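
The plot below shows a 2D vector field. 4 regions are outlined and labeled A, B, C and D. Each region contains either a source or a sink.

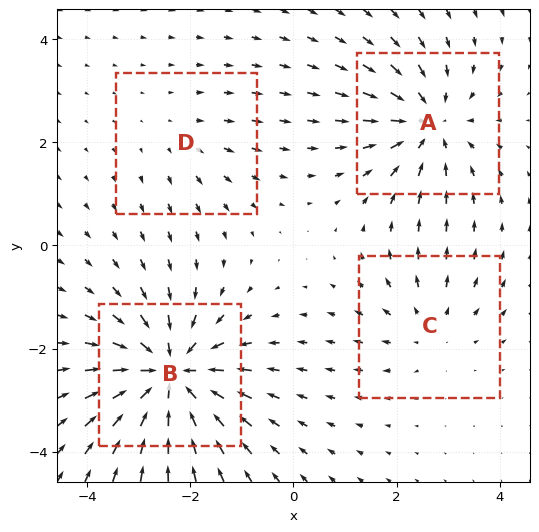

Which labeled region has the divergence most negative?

B

Divergence at each region's feature centre — A: about -5, B: about -7, C: about +3, D: about +2. Region B is most negative.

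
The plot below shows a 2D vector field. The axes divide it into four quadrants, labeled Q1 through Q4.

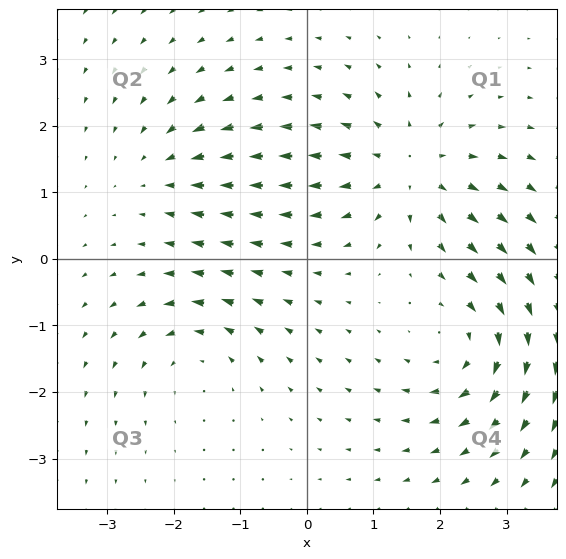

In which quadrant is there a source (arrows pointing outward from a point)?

The source sits at approximately (1.5, 1.3), which lies in quadrant Q1. The divergence there is about +5, positive as expected for a source.

Q1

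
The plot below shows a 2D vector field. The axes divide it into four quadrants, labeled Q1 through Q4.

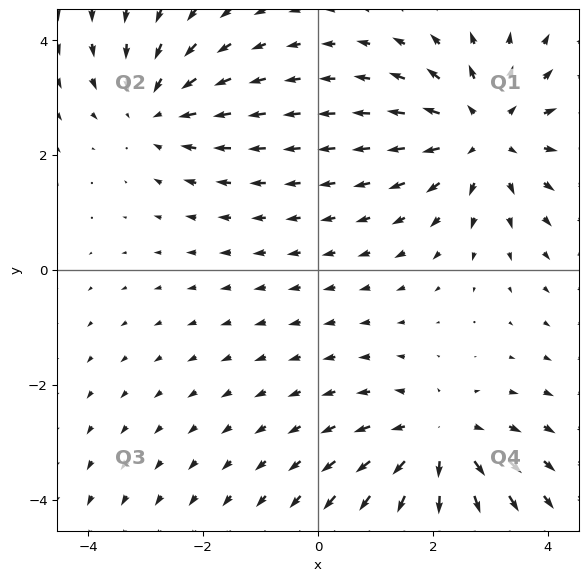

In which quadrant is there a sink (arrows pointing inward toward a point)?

The sink sits at approximately (-2.8, 2.8), which lies in quadrant Q2. The divergence there is about -3, negative as expected for a sink.

Q2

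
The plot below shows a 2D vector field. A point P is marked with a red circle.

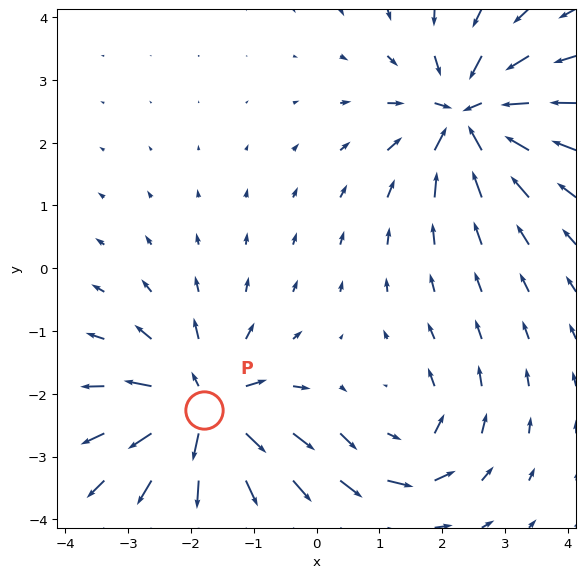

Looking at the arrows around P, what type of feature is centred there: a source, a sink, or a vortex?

source

At P (-1.8, -2.3) the arrows spread outward. Divergence about +7, curl ≈0 — positive divergence with near-zero curl is a source.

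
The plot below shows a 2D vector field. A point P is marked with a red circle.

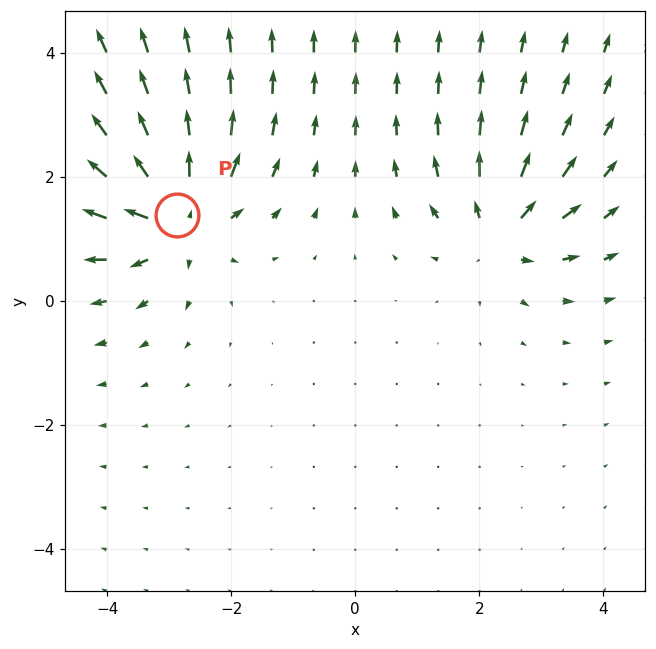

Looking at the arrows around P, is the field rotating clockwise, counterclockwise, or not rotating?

not rotating

Near P at (-2.9, 1.4) the arrows show no circulation. The curl there is ≈0.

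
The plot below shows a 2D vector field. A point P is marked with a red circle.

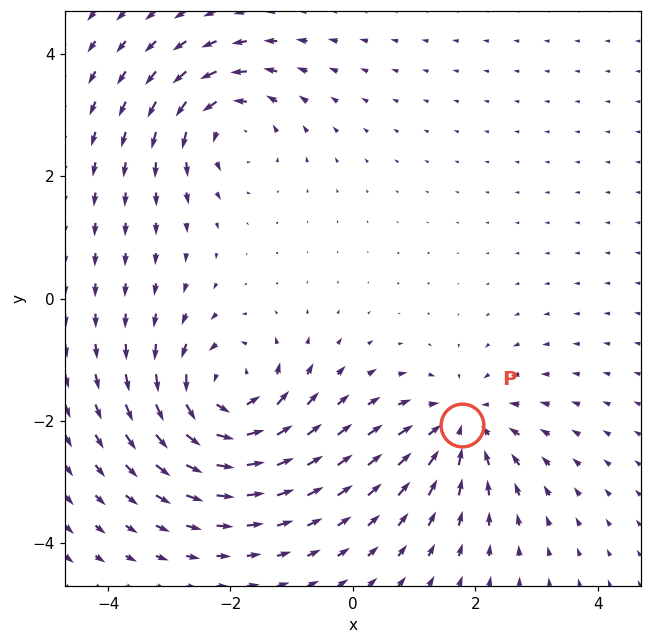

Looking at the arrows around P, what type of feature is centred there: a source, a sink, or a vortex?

At P (1.8, -2.1) the arrows converge inward. Divergence about -5, curl ≈0 — negative divergence with near-zero curl is a sink.

sink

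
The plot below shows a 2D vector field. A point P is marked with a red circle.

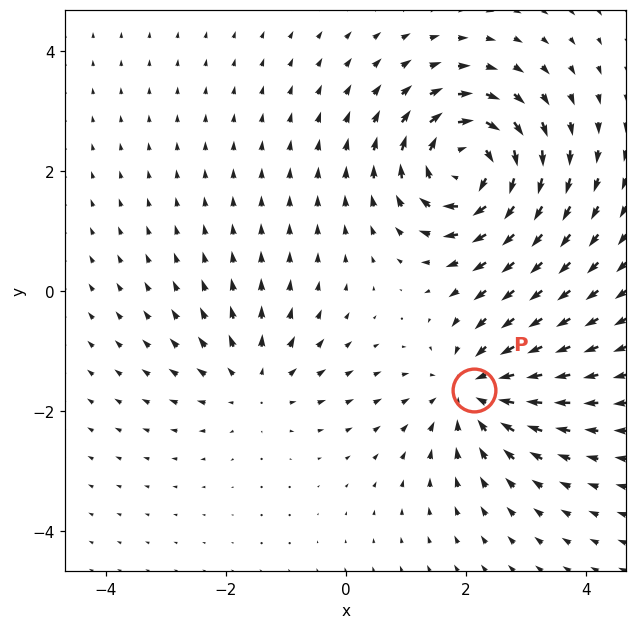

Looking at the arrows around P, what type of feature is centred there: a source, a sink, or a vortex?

sink

At P (2.1, -1.7) the arrows converge inward. Divergence about -4, curl ≈0 — negative divergence with near-zero curl is a sink.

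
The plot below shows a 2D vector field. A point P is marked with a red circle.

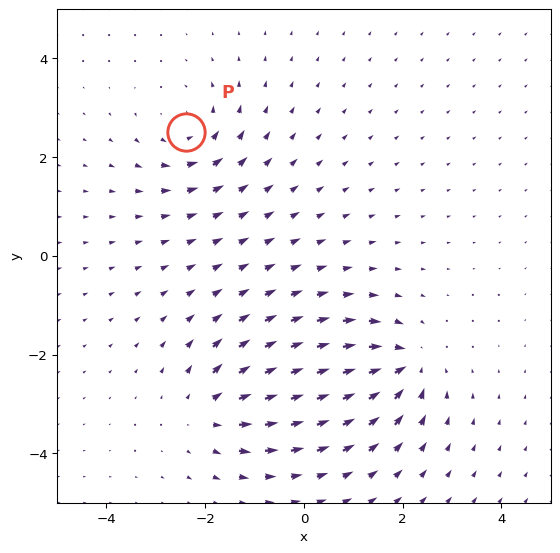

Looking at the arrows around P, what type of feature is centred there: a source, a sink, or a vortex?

vortex

At P (-2.4, 2.5) the arrows circulate counterclockwise. Divergence ≈0, curl about +5 — near-zero divergence with nonzero curl is a vortex.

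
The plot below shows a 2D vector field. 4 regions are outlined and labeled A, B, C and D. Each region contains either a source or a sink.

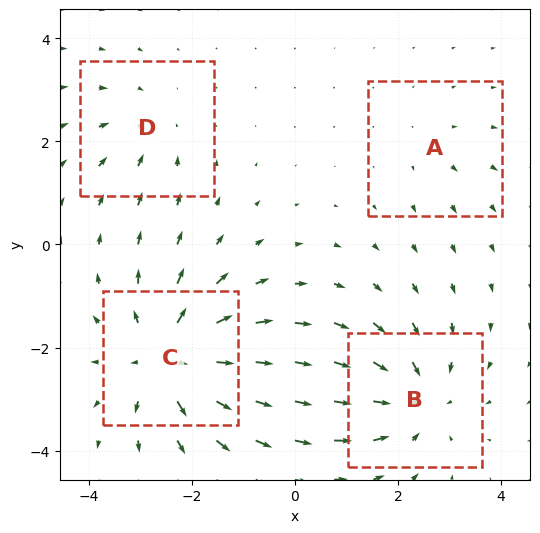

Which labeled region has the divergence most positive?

Divergence at each region's feature centre — A: about +2, B: about -5, C: about +6, D: about -3. Region C is most positive.

C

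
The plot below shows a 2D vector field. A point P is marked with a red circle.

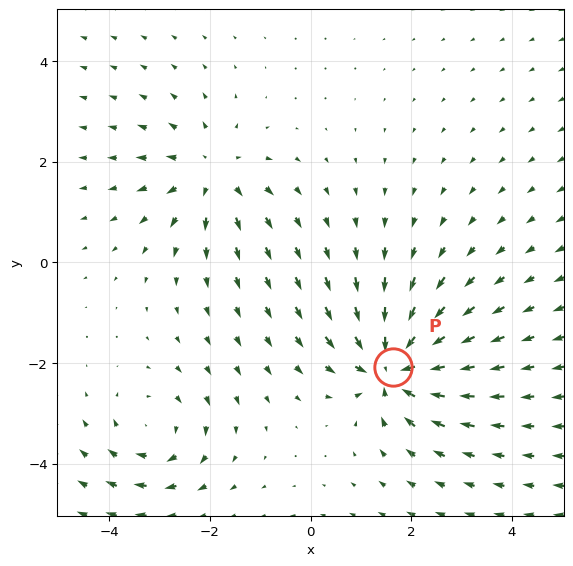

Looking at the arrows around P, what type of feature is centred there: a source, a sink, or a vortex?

sink

At P (1.6, -2.1) the arrows converge inward. Divergence about -7, curl ≈0 — negative divergence with near-zero curl is a sink.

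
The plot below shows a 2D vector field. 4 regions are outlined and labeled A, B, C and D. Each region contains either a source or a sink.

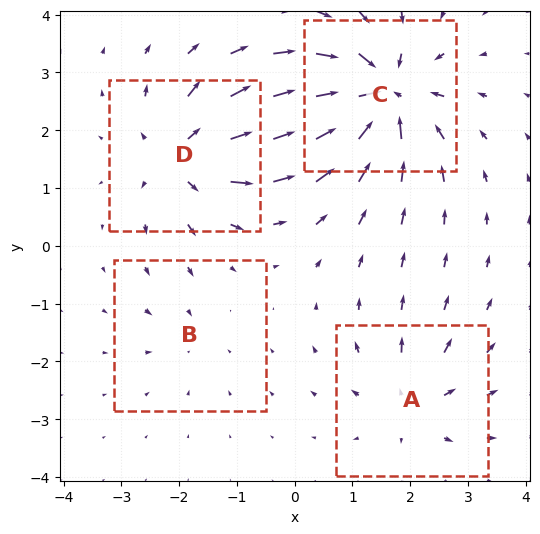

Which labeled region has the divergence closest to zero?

Divergence at each region's feature centre — A: about +4, B: about -2, C: about -9, D: about +6. Region B is closest to zero.

B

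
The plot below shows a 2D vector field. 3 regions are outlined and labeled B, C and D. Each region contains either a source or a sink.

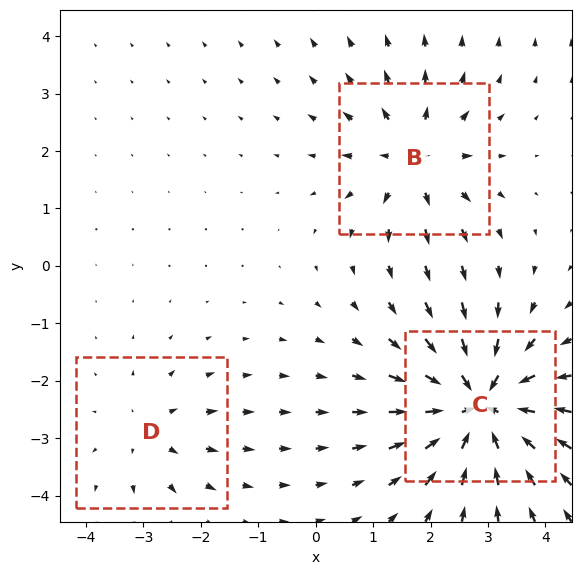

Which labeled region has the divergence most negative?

Divergence at each region's feature centre — B: about +4, C: about -6, D: about +2. Region C is most negative.

C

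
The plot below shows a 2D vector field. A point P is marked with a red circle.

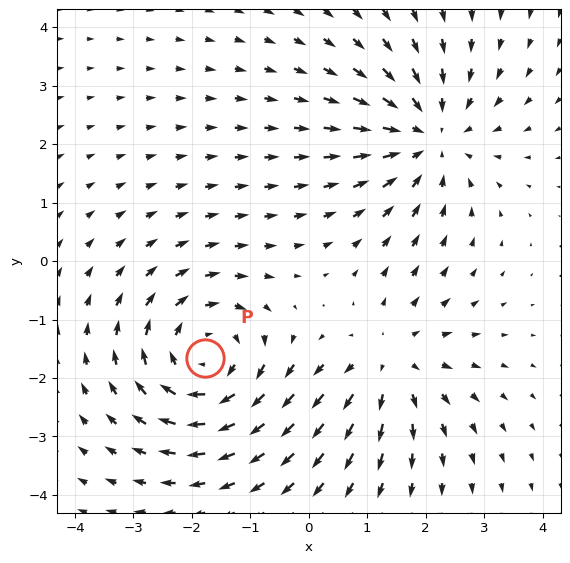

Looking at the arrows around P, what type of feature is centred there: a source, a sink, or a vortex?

vortex

At P (-1.8, -1.7) the arrows circulate clockwise. Divergence ≈0, curl about -4 — near-zero divergence with nonzero curl is a vortex.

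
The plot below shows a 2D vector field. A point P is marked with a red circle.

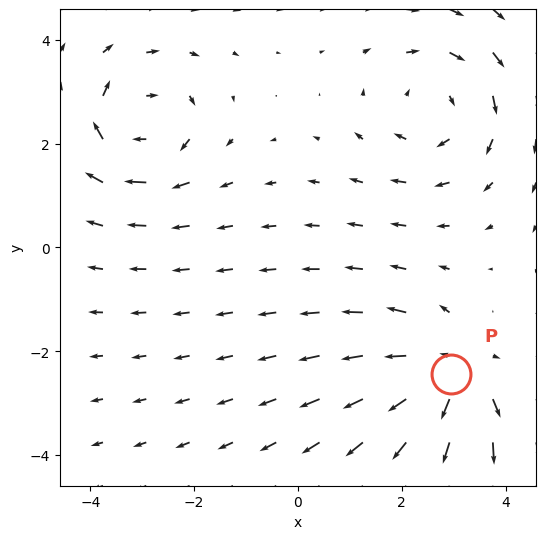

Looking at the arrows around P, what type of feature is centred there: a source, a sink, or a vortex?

source

At P (3.0, -2.4) the arrows spread outward. Divergence about +3, curl ≈0 — positive divergence with near-zero curl is a source.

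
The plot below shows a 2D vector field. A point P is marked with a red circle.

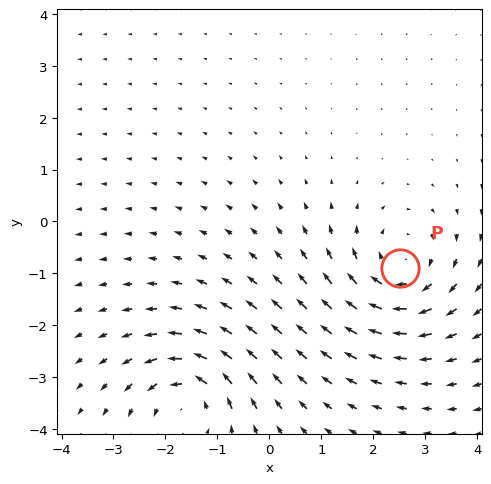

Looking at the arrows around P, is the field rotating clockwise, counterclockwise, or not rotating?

clockwise

Near P at (2.5, -0.9) the arrows circulate clockwise. The curl (z-component) there is about -4; negative curl means clockwise rotation.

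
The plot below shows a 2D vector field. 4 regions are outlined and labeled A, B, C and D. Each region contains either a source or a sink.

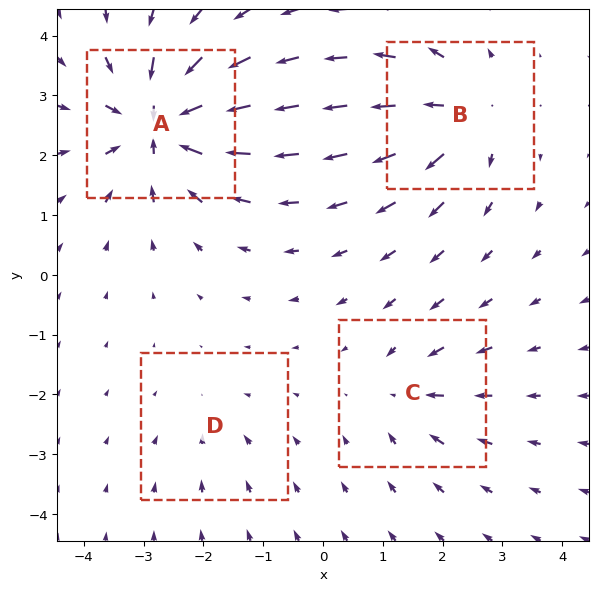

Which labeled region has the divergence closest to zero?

D

Divergence at each region's feature centre — A: about -9, B: about +6, C: about -4, D: about -2. Region D is closest to zero.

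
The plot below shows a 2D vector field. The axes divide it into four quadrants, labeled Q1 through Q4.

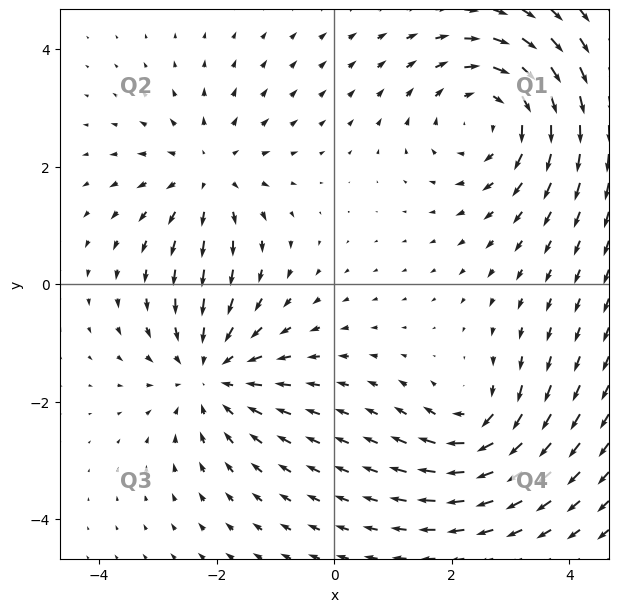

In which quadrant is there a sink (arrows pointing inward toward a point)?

The sink sits at approximately (-2.1, -1.5), which lies in quadrant Q3. The divergence there is about -4, negative as expected for a sink.

Q3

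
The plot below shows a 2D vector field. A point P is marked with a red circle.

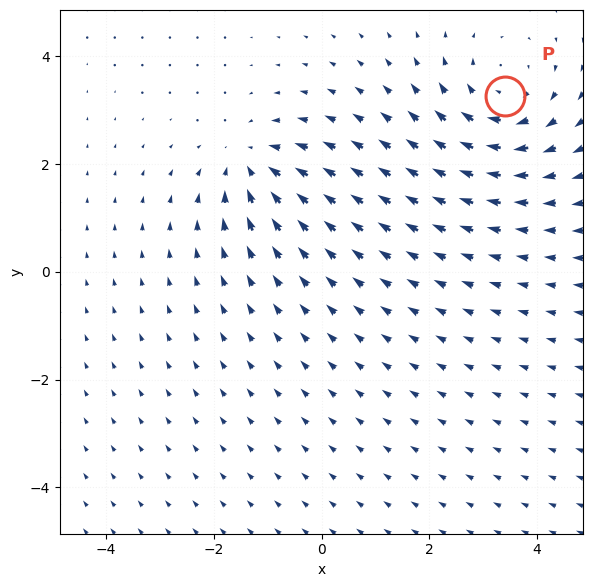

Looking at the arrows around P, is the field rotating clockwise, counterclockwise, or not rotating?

clockwise

Near P at (3.4, 3.3) the arrows circulate clockwise. The curl (z-component) there is about -4; negative curl means clockwise rotation.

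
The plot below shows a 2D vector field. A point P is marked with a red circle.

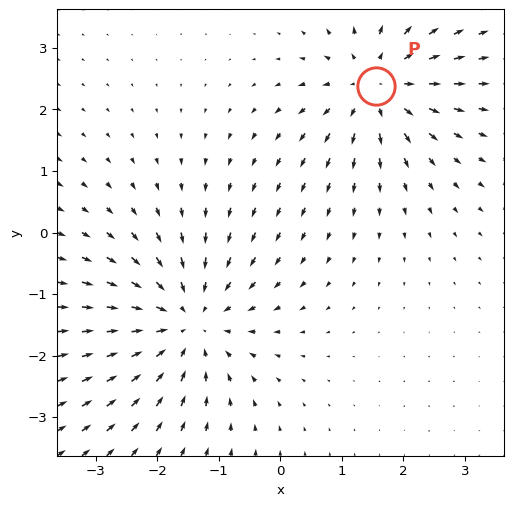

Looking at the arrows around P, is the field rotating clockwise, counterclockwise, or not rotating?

Near P at (1.6, 2.4) the arrows show no circulation. The curl there is ≈0.

not rotating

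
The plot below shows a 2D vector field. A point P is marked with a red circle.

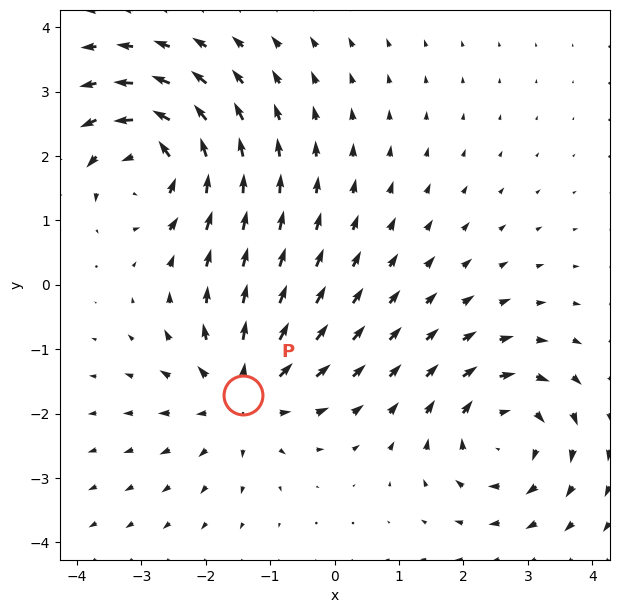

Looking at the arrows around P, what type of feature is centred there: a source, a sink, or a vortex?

At P (-1.4, -1.7) the arrows spread outward. Divergence about +4, curl ≈0 — positive divergence with near-zero curl is a source.

source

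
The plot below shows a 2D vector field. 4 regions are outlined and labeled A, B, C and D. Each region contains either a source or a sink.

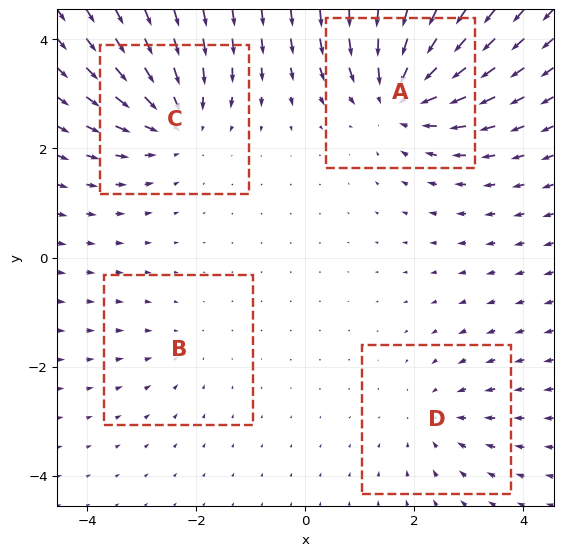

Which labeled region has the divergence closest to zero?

B

Divergence at each region's feature centre — A: about -6, B: about -2, C: about -5, D: about -3. Region B is closest to zero.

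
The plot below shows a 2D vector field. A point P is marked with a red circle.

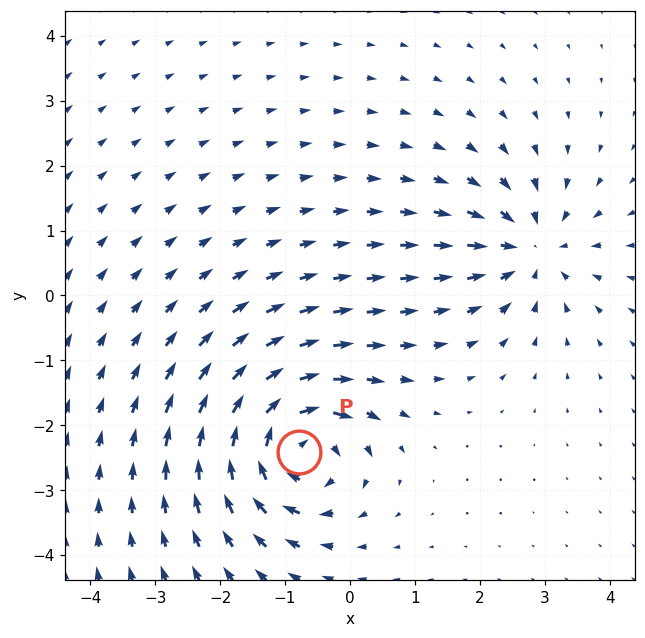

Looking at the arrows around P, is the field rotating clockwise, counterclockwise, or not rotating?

Near P at (-0.8, -2.4) the arrows circulate clockwise. The curl (z-component) there is about -6; negative curl means clockwise rotation.

clockwise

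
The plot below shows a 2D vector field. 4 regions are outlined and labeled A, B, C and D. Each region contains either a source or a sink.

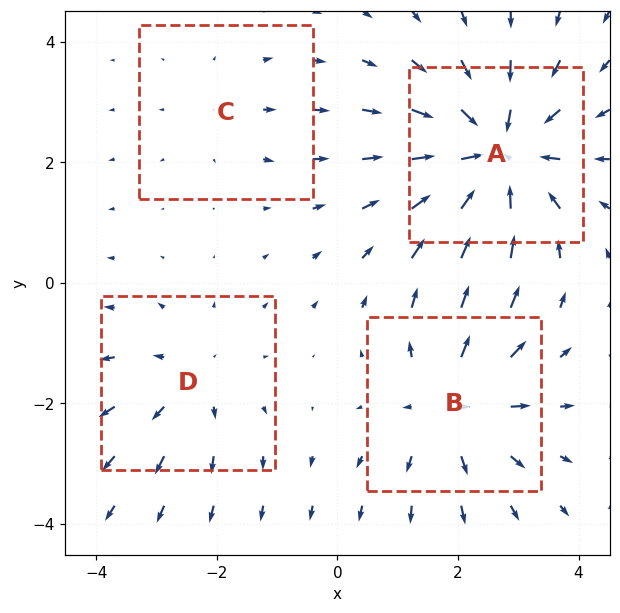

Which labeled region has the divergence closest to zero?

Divergence at each region's feature centre — A: about -7, B: about +5, C: about +2, D: about +3. Region C is closest to zero.

C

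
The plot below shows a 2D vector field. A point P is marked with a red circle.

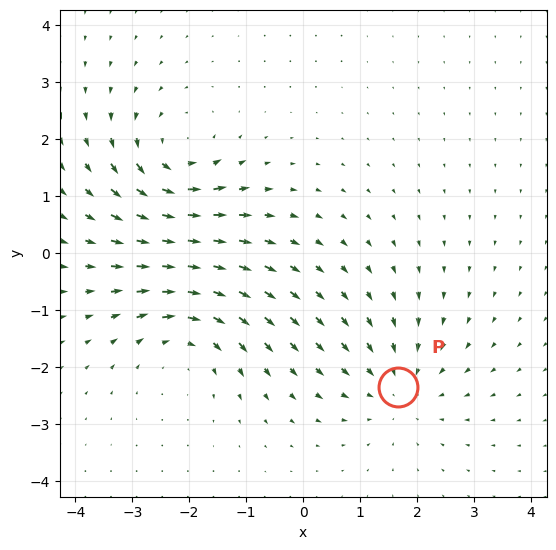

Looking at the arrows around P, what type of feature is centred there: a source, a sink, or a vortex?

At P (1.7, -2.4) the arrows converge inward. Divergence about -4, curl ≈0 — negative divergence with near-zero curl is a sink.

sink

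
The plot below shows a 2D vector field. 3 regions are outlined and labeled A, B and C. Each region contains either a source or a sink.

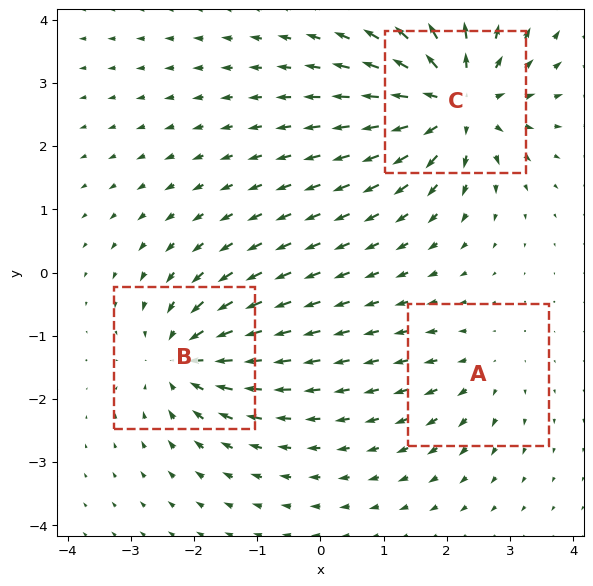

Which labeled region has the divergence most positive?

C

Divergence at each region's feature centre — A: about +2, B: about -4, C: about +6. Region C is most positive.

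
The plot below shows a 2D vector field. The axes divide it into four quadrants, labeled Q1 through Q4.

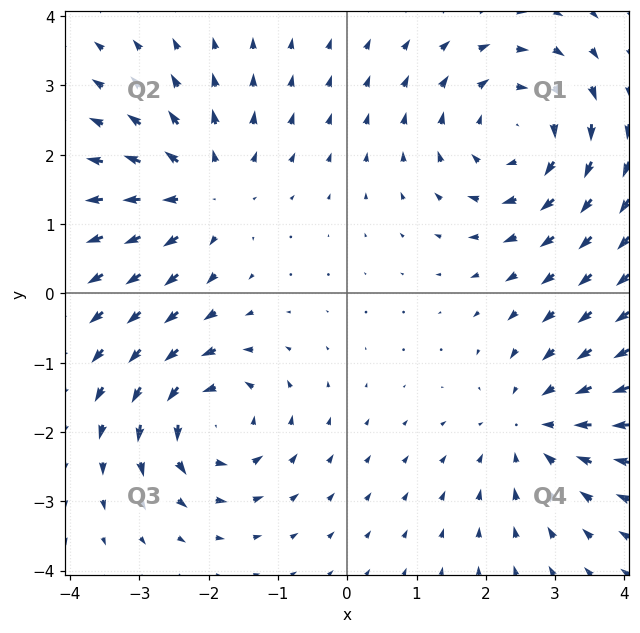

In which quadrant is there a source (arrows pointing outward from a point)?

The source sits at approximately (-2.1, 1.5), which lies in quadrant Q2. The divergence there is about +4, positive as expected for a source.

Q2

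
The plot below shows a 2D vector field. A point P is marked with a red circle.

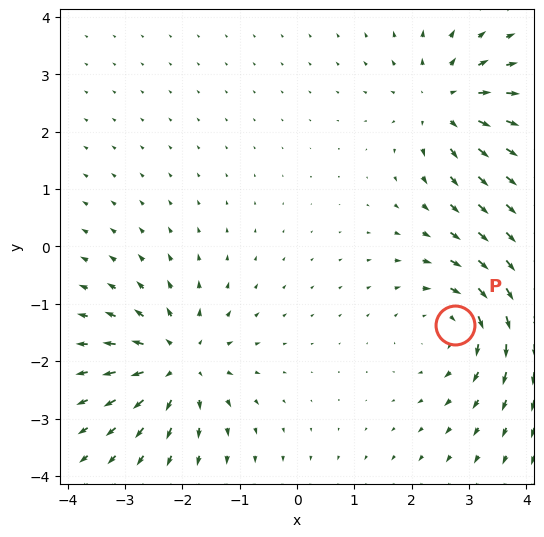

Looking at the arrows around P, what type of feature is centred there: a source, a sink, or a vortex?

vortex

At P (2.8, -1.4) the arrows circulate clockwise. Divergence ≈0, curl about -4 — near-zero divergence with nonzero curl is a vortex.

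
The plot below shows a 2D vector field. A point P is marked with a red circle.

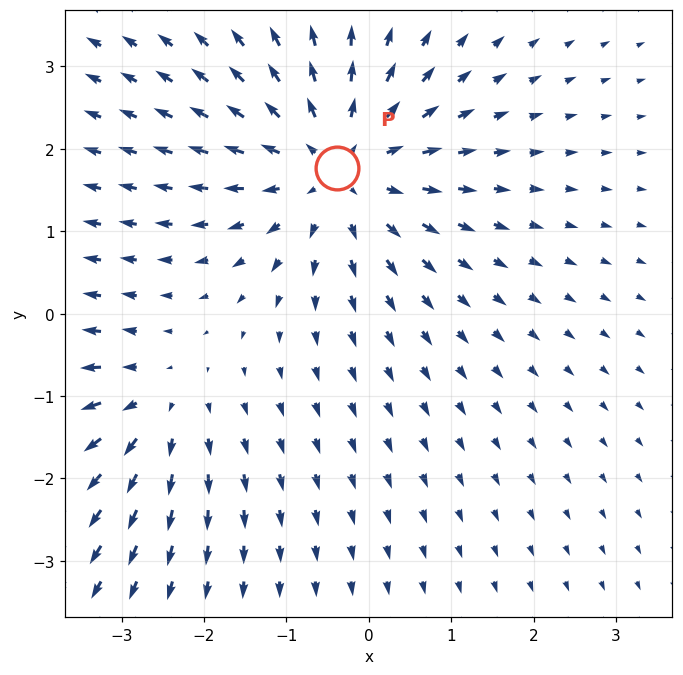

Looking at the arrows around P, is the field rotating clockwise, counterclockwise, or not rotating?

Near P at (-0.4, 1.8) the arrows show no circulation. The curl there is ≈0.

not rotating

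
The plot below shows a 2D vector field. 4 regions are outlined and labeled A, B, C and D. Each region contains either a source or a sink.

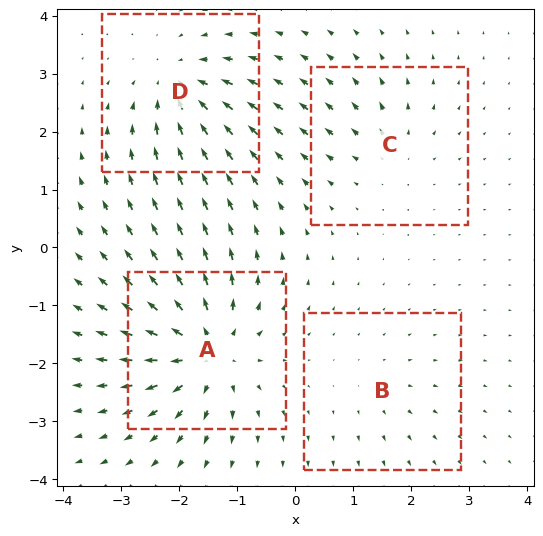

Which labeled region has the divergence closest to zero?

B

Divergence at each region's feature centre — A: about +8, B: about +2, C: about +3, D: about -6. Region B is closest to zero.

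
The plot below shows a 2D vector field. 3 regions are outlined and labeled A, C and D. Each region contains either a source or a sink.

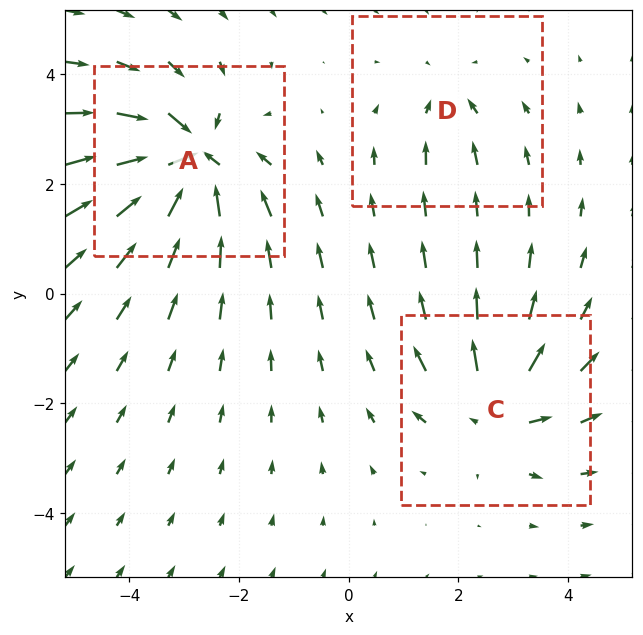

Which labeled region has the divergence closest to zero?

D

Divergence at each region's feature centre — A: about -6, C: about +4, D: about -2. Region D is closest to zero.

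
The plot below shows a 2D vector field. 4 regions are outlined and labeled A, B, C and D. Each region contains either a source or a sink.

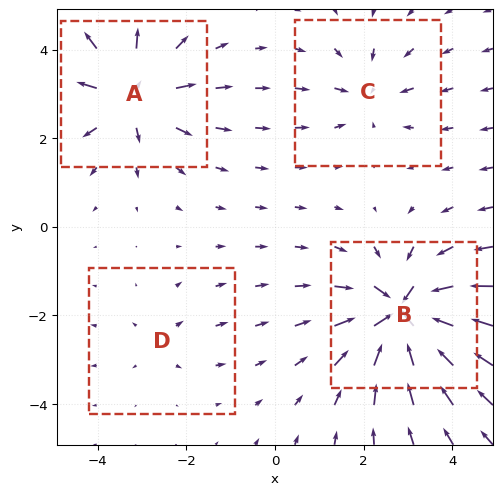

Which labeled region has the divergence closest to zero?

Divergence at each region's feature centre — A: about +6, B: about -8, C: about -4, D: about +2. Region D is closest to zero.

D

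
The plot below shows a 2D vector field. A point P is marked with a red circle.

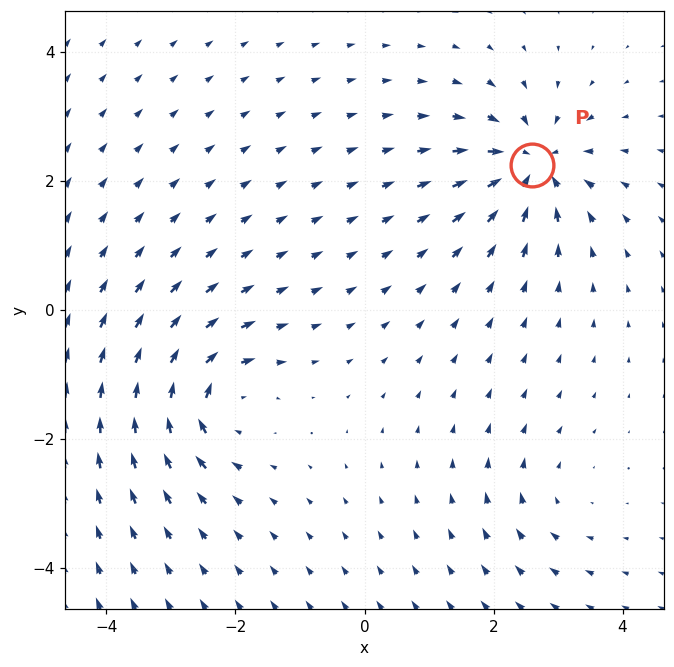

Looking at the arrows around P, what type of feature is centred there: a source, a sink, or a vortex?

sink

At P (2.6, 2.2) the arrows converge inward. Divergence about -7, curl ≈0 — negative divergence with near-zero curl is a sink.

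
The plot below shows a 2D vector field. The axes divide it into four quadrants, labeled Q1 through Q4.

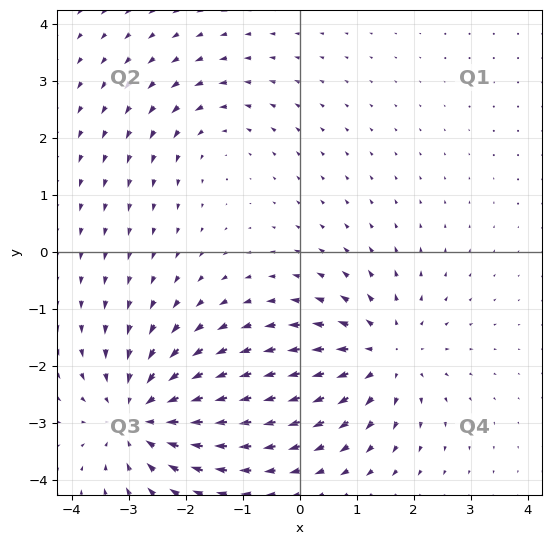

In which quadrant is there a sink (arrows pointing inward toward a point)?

Q3

The sink sits at approximately (-2.8, -2.9), which lies in quadrant Q3. The divergence there is about -4, negative as expected for a sink.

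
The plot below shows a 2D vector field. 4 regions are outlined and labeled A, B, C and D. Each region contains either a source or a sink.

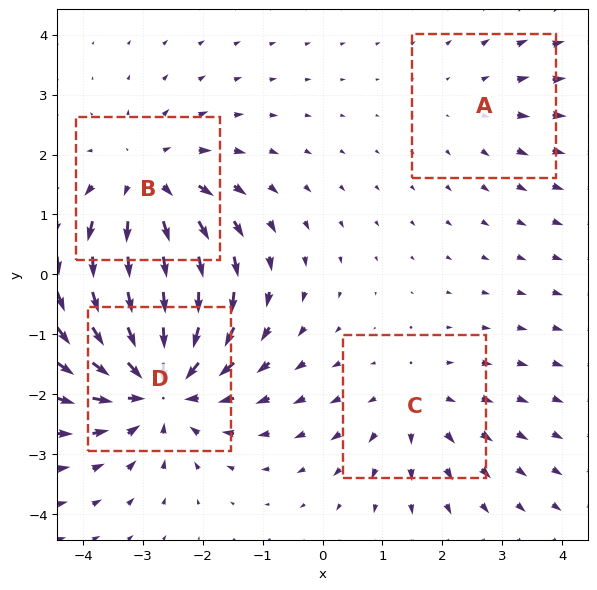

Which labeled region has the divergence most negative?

Divergence at each region's feature centre — A: about +2, B: about +5, C: about +3, D: about -7. Region D is most negative.

D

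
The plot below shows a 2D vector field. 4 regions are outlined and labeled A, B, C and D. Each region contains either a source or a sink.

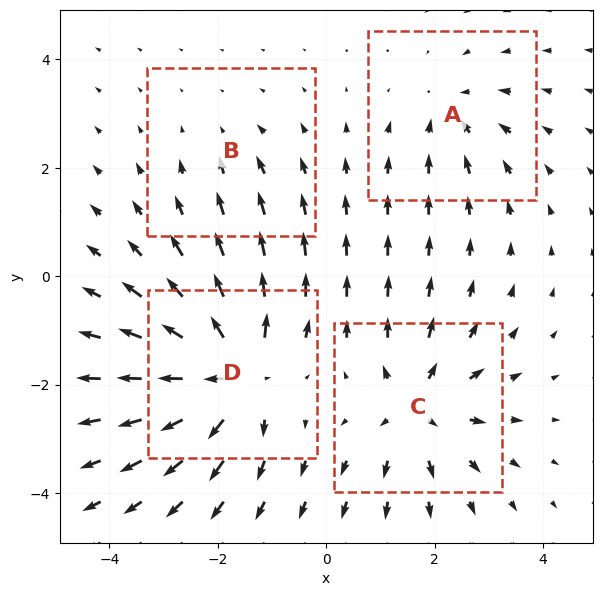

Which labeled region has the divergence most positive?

Divergence at each region's feature centre — A: about -4, B: about -2, C: about +5, D: about +8. Region D is most positive.

D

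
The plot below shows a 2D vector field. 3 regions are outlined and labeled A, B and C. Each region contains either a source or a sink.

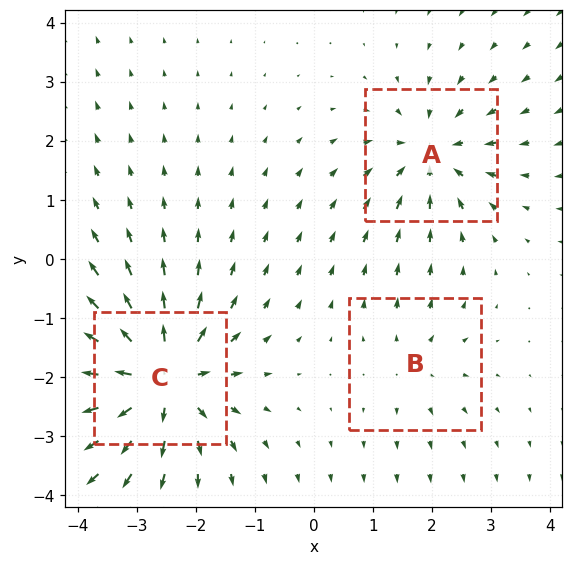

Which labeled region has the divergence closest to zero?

B

Divergence at each region's feature centre — A: about -4, B: about +2, C: about +6. Region B is closest to zero.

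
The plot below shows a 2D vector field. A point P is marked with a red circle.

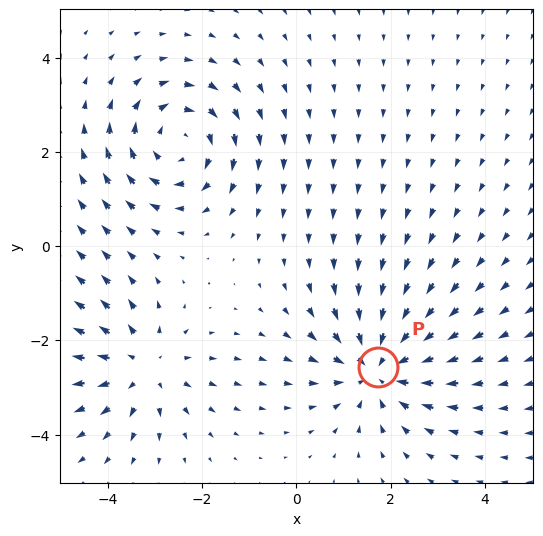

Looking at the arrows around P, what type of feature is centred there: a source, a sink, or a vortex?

At P (1.7, -2.6) the arrows converge inward. Divergence about -4, curl ≈0 — negative divergence with near-zero curl is a sink.

sink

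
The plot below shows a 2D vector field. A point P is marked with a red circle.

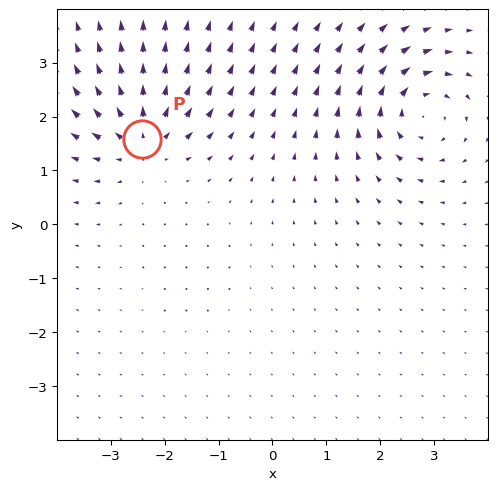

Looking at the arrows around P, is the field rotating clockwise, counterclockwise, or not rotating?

not rotating

Near P at (-2.4, 1.6) the arrows show no circulation. The curl there is ≈0.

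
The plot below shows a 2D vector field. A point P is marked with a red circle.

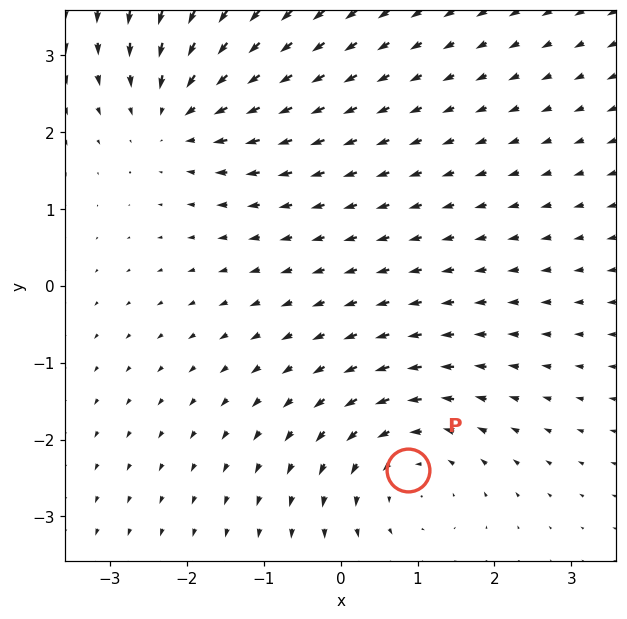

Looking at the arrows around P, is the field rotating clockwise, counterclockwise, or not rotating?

Near P at (0.9, -2.4) the arrows circulate counterclockwise. The curl (z-component) there is about +3; positive curl means counterclockwise rotation.

counterclockwise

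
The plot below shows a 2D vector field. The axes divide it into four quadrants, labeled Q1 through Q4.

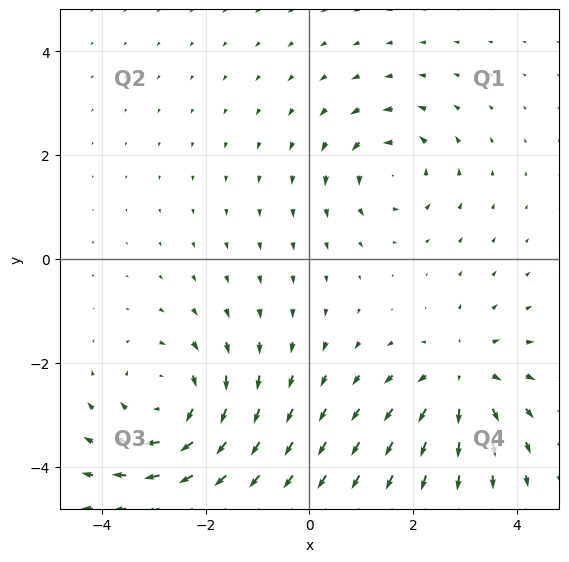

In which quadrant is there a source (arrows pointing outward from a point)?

The source sits at approximately (2.9, -2.3), which lies in quadrant Q4. The divergence there is about +3, positive as expected for a source.

Q4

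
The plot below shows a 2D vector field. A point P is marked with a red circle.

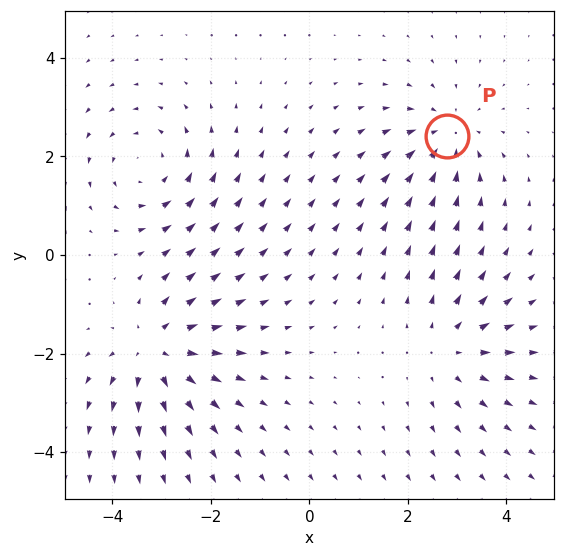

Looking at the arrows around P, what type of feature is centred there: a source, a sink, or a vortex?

At P (2.8, 2.4) the arrows converge inward. Divergence about -4, curl ≈0 — negative divergence with near-zero curl is a sink.

sink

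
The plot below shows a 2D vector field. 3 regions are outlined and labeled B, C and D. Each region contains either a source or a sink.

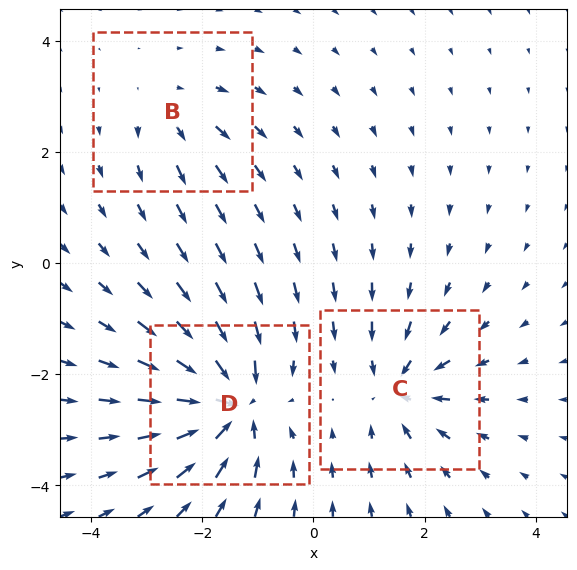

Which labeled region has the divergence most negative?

Divergence at each region's feature centre — B: about +2, C: about -4, D: about -6. Region D is most negative.

D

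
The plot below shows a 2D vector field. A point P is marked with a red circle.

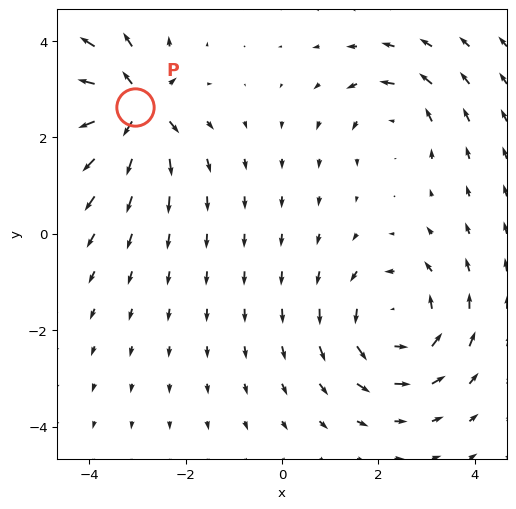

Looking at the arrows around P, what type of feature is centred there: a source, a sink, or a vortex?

source

At P (-3.0, 2.6) the arrows spread outward. Divergence about +7, curl ≈0 — positive divergence with near-zero curl is a source.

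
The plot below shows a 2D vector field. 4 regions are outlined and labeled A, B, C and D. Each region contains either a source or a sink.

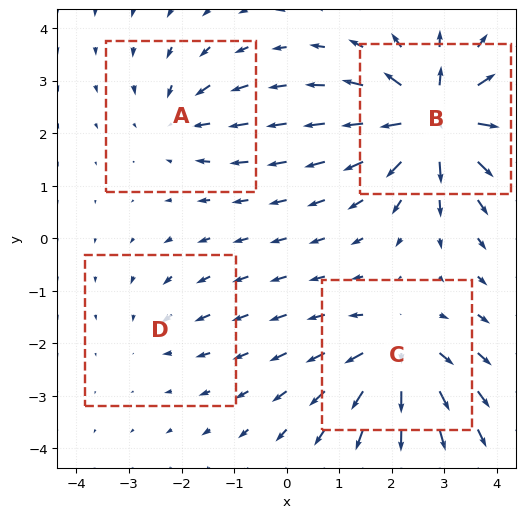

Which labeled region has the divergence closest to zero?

Divergence at each region's feature centre — A: about -4, B: about +9, C: about +6, D: about -2. Region D is closest to zero.

D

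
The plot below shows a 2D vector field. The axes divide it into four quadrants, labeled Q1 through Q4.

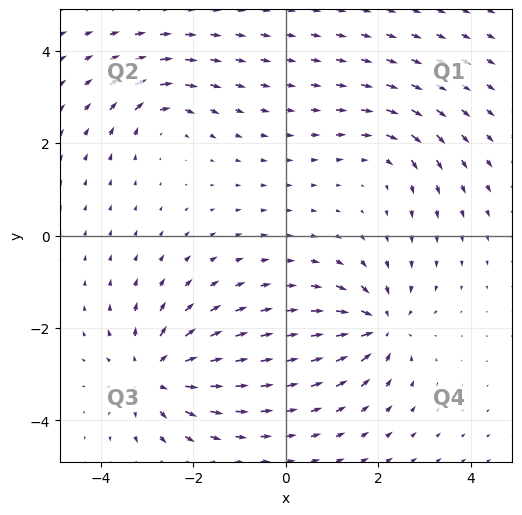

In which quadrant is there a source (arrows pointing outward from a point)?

Q3

The source sits at approximately (-2.8, -3.0), which lies in quadrant Q3. The divergence there is about +4, positive as expected for a source.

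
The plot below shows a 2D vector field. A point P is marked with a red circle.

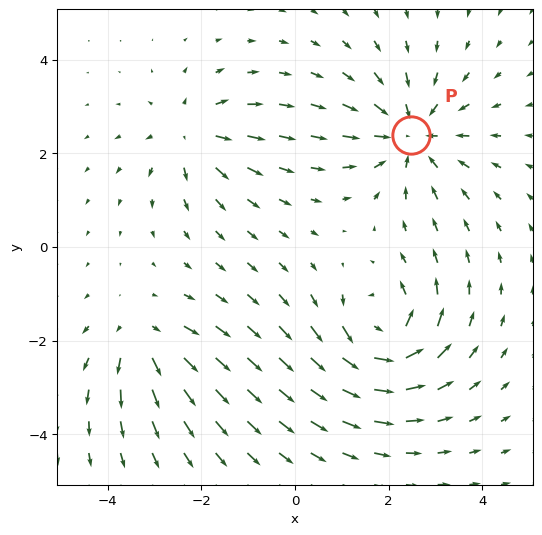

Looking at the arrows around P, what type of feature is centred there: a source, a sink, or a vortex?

sink

At P (2.5, 2.4) the arrows converge inward. Divergence about -5, curl ≈0 — negative divergence with near-zero curl is a sink.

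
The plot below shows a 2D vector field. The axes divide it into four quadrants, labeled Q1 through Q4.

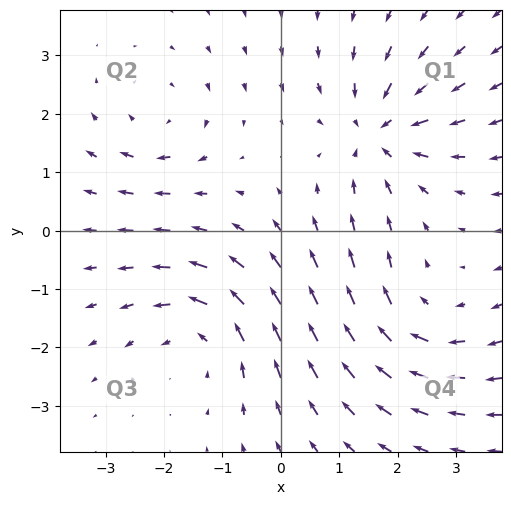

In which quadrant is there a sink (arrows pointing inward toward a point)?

Q1

The sink sits at approximately (1.7, 1.7), which lies in quadrant Q1. The divergence there is about -5, negative as expected for a sink.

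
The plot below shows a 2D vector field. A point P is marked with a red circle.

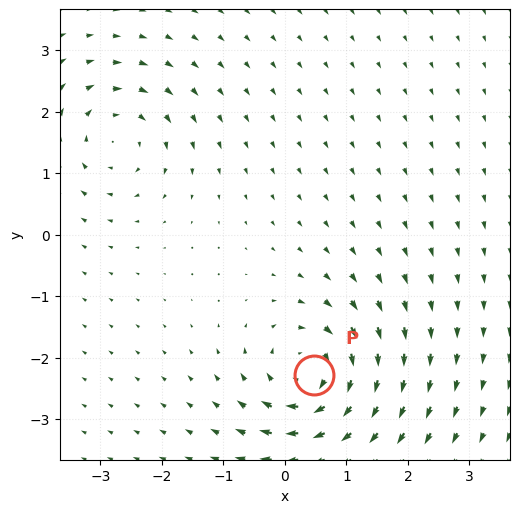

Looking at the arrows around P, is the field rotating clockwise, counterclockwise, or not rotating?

Near P at (0.5, -2.3) the arrows circulate clockwise. The curl (z-component) there is about -7; negative curl means clockwise rotation.

clockwise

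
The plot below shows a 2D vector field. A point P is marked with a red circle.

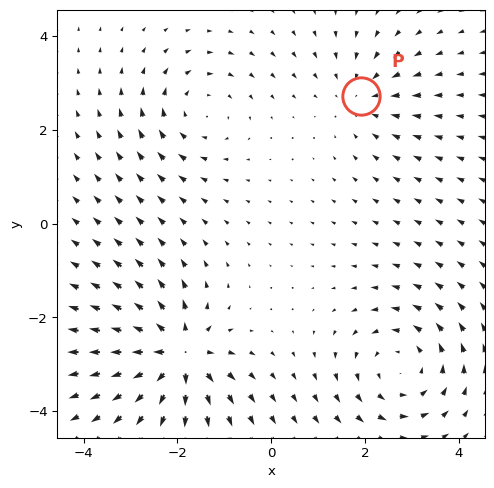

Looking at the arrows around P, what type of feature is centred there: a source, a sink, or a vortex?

sink

At P (1.9, 2.7) the arrows converge inward. Divergence about -3, curl ≈0 — negative divergence with near-zero curl is a sink.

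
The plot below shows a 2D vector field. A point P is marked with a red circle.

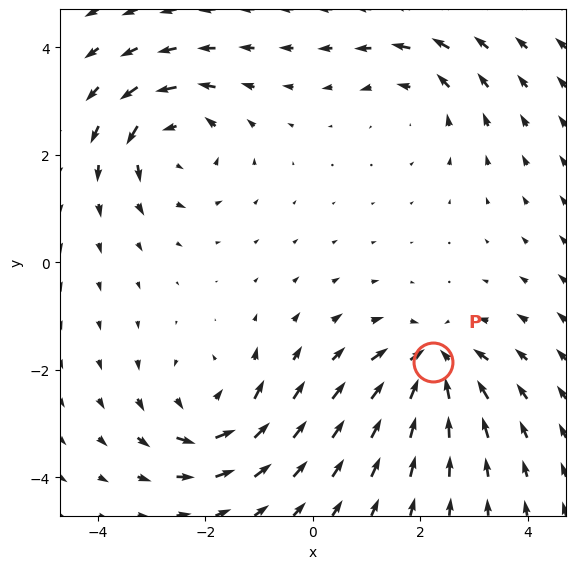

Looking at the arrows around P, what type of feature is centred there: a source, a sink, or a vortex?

At P (2.2, -1.9) the arrows converge inward. Divergence about -6, curl ≈0 — negative divergence with near-zero curl is a sink.

sink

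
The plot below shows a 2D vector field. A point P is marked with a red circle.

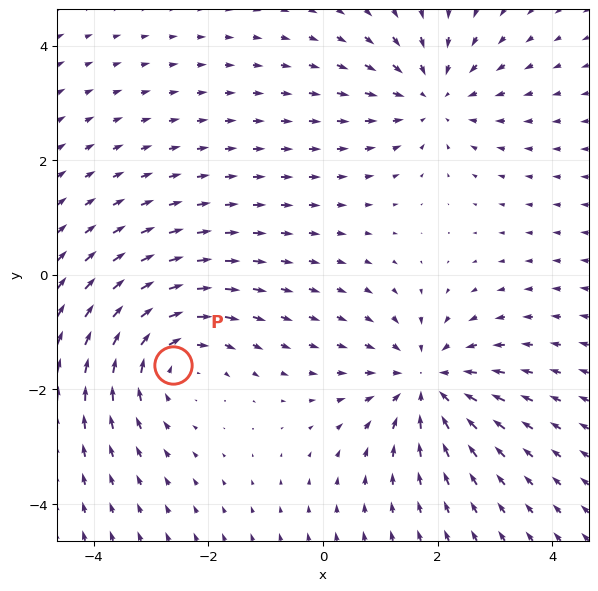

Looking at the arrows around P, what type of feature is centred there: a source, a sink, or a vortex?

At P (-2.6, -1.6) the arrows circulate clockwise. Divergence ≈0, curl about -4 — near-zero divergence with nonzero curl is a vortex.

vortex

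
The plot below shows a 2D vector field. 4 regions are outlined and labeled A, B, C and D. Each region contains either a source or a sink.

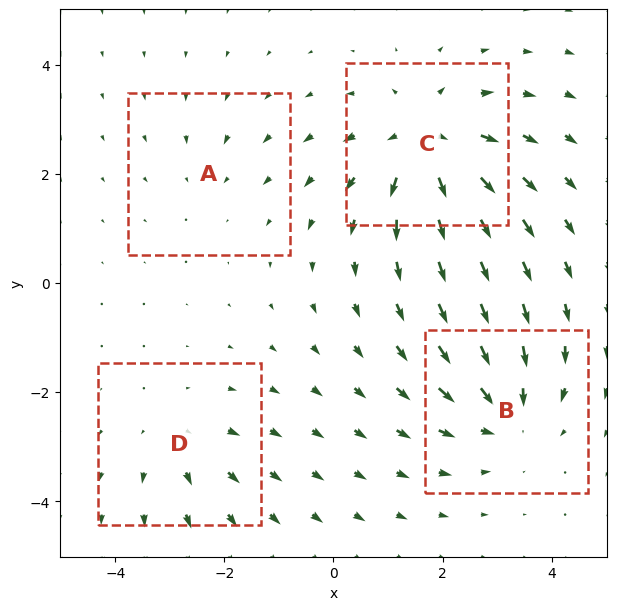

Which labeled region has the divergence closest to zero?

A

Divergence at each region's feature centre — A: about -2, B: about -5, C: about +6, D: about +3. Region A is closest to zero.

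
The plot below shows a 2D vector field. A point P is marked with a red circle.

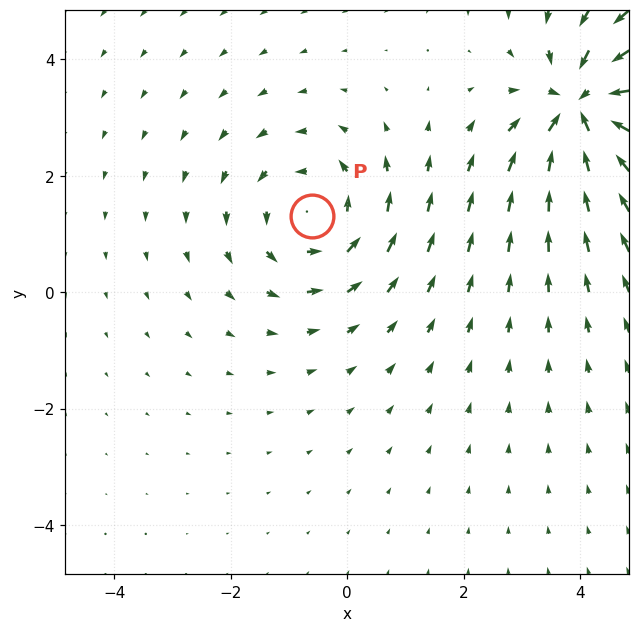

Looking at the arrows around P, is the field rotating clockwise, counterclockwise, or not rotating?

Near P at (-0.6, 1.3) the arrows circulate counterclockwise. The curl (z-component) there is about +3; positive curl means counterclockwise rotation.

counterclockwise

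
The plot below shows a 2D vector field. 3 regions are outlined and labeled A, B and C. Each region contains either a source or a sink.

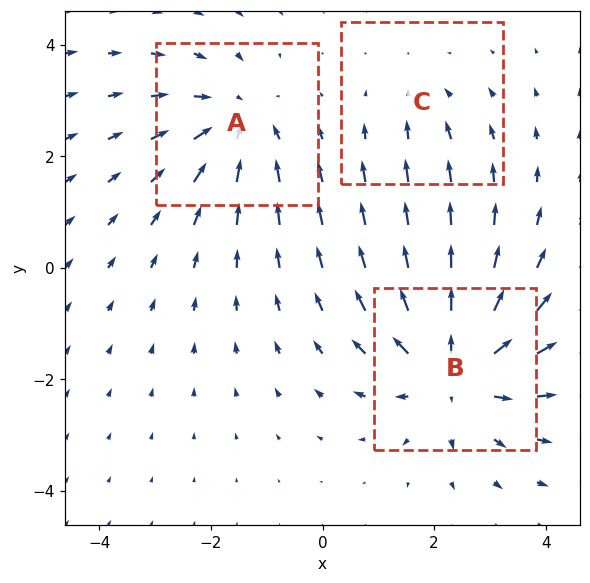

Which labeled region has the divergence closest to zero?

Divergence at each region's feature centre — A: about -3, B: about +4, C: about -2. Region C is closest to zero.

C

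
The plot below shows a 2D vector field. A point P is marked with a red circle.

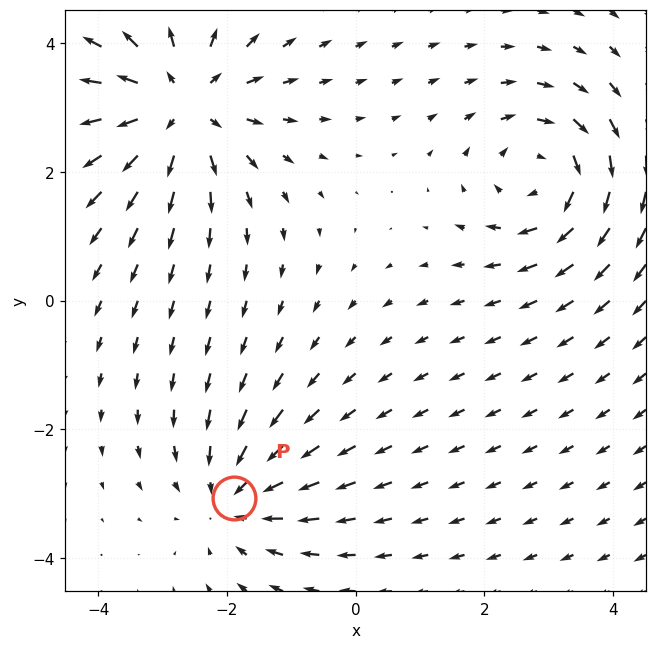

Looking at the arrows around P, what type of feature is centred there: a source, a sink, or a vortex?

sink

At P (-1.9, -3.1) the arrows converge inward. Divergence about -3, curl ≈0 — negative divergence with near-zero curl is a sink.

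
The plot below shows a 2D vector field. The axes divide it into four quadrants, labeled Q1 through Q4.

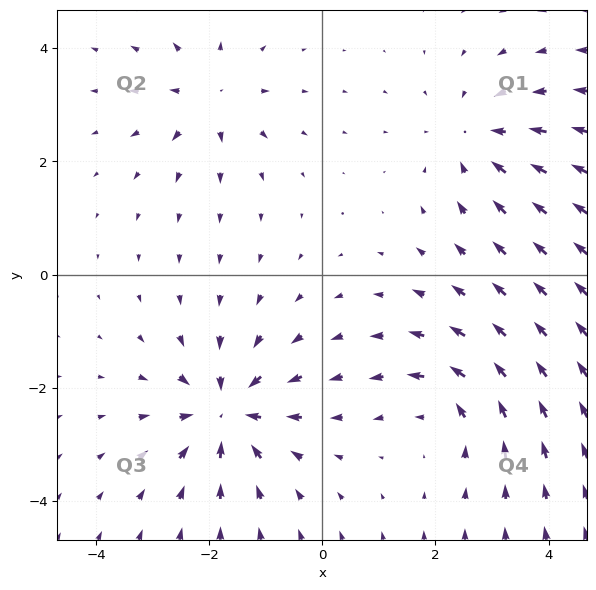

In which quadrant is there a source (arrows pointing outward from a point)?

The source sits at approximately (-2.0, 3.1), which lies in quadrant Q2. The divergence there is about +4, positive as expected for a source.

Q2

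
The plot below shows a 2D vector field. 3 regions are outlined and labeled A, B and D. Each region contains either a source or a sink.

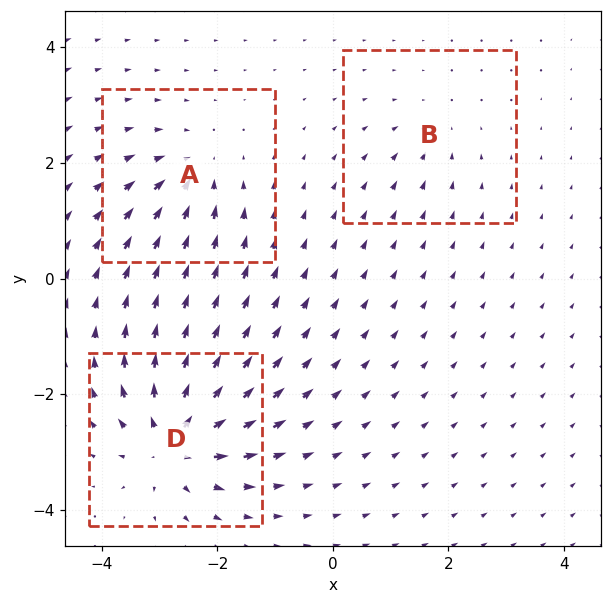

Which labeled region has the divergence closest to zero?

Divergence at each region's feature centre — A: about -4, B: about -2, D: about +7. Region B is closest to zero.

B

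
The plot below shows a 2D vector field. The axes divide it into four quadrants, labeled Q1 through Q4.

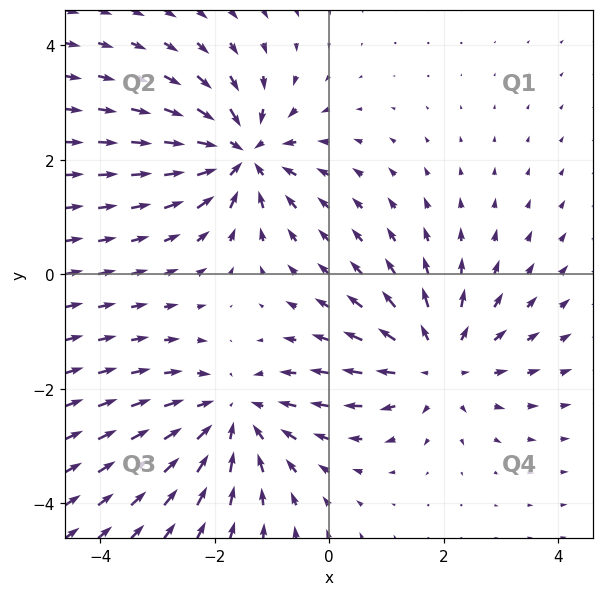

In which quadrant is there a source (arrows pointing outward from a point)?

The source sits at approximately (1.9, -1.6), which lies in quadrant Q4. The divergence there is about +3, positive as expected for a source.

Q4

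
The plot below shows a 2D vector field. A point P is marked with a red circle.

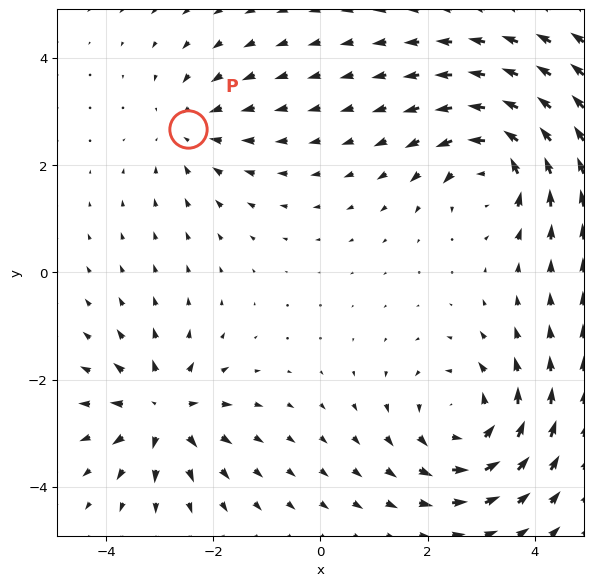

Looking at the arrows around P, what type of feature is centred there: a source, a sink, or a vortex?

At P (-2.5, 2.7) the arrows converge inward. Divergence about -3, curl ≈0 — negative divergence with near-zero curl is a sink.

sink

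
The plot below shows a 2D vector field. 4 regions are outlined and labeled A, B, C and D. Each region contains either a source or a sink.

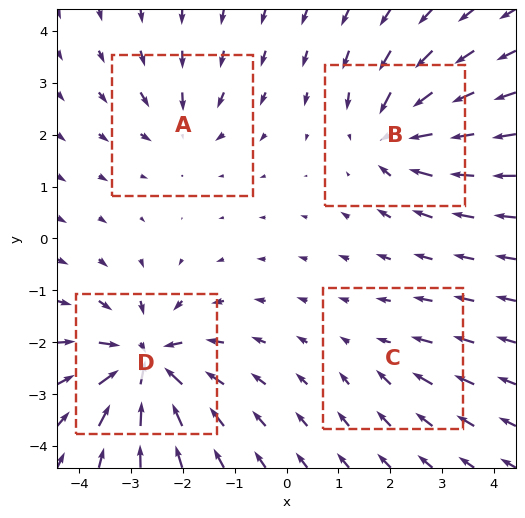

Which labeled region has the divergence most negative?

D

Divergence at each region's feature centre — A: about -4, B: about -6, C: about -2, D: about -9. Region D is most negative.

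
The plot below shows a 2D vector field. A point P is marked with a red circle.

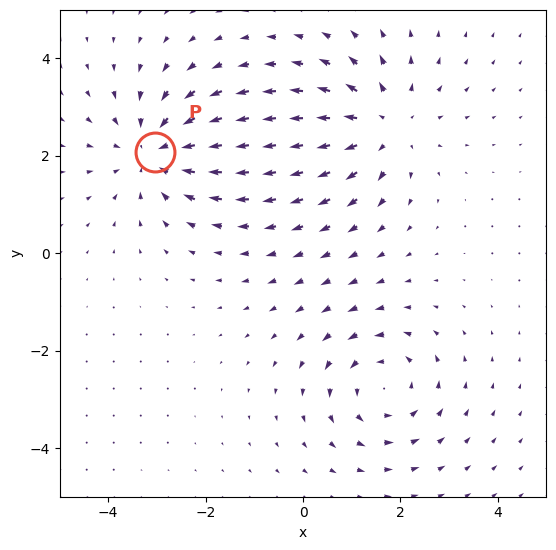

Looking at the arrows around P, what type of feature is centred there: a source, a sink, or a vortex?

At P (-3.0, 2.1) the arrows converge inward. Divergence about -4, curl ≈0 — negative divergence with near-zero curl is a sink.

sink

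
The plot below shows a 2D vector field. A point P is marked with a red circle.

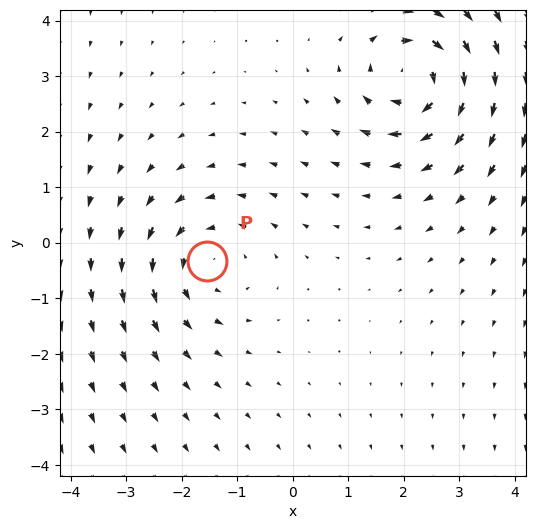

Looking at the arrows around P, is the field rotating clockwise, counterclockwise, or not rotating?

counterclockwise

Near P at (-1.5, -0.3) the arrows circulate counterclockwise. The curl (z-component) there is about +3; positive curl means counterclockwise rotation.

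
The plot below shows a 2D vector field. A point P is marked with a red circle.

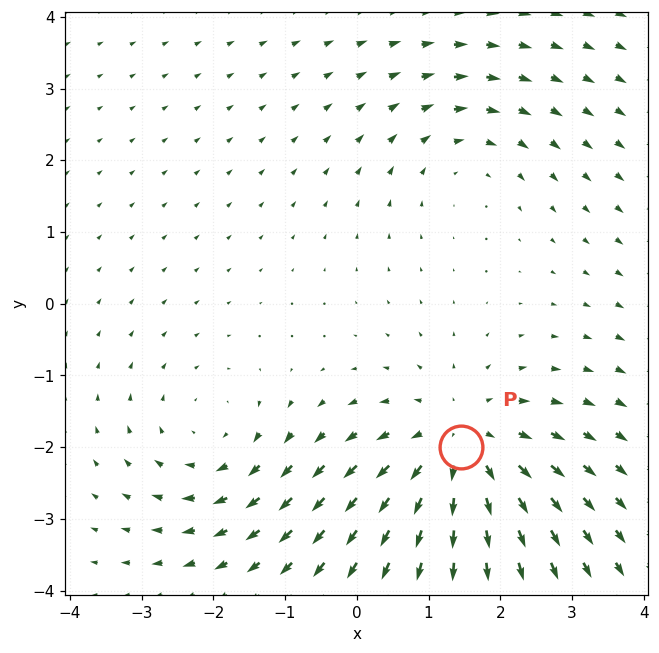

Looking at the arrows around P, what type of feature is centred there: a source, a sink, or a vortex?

At P (1.5, -2.0) the arrows spread outward. Divergence about +4, curl ≈0 — positive divergence with near-zero curl is a source.

source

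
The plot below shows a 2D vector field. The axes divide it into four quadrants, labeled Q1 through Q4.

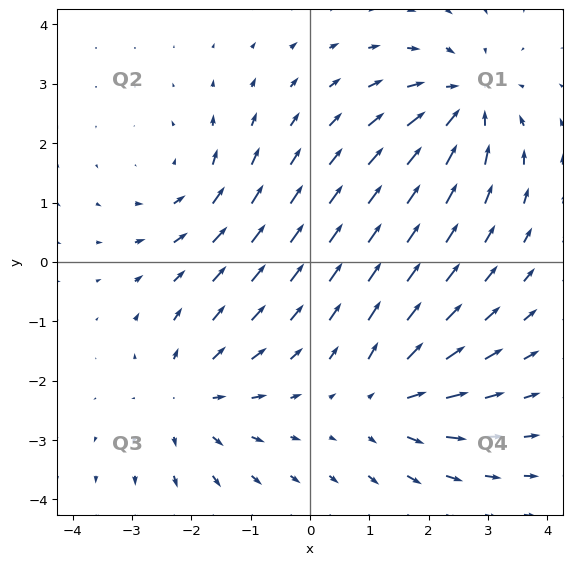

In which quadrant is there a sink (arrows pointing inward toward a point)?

Q1

The sink sits at approximately (2.6, 2.7), which lies in quadrant Q1. The divergence there is about -4, negative as expected for a sink.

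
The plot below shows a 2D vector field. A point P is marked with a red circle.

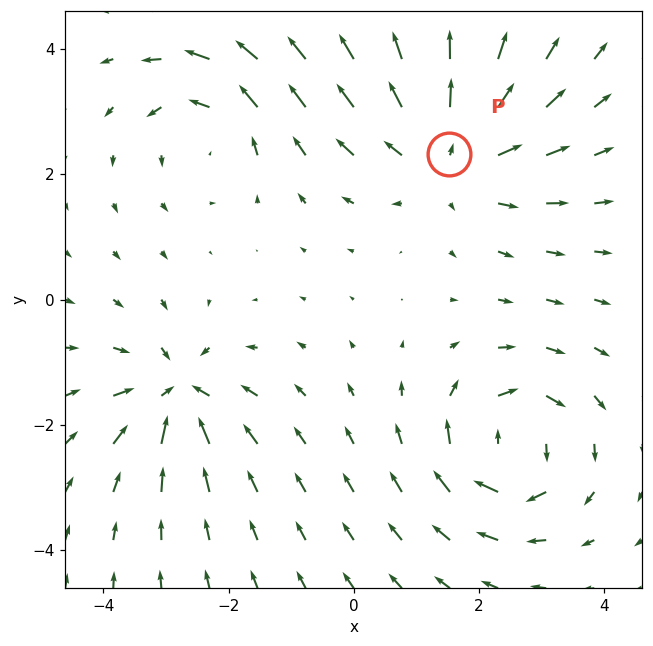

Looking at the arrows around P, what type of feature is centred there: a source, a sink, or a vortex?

At P (1.5, 2.3) the arrows spread outward. Divergence about +3, curl ≈0 — positive divergence with near-zero curl is a source.

source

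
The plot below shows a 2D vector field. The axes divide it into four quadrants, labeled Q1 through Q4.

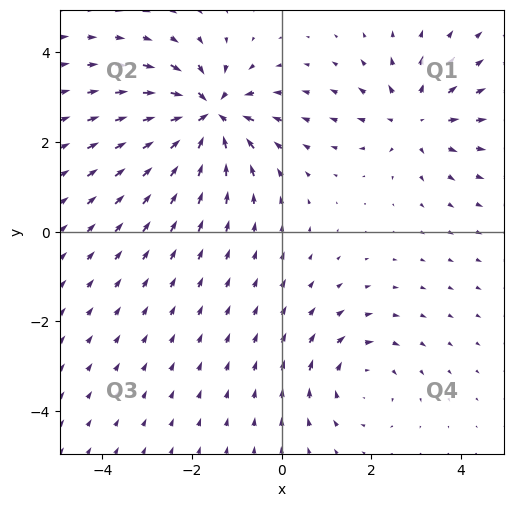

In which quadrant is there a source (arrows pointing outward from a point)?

The source sits at approximately (3.0, 2.5), which lies in quadrant Q1. The divergence there is about +4, positive as expected for a source.

Q1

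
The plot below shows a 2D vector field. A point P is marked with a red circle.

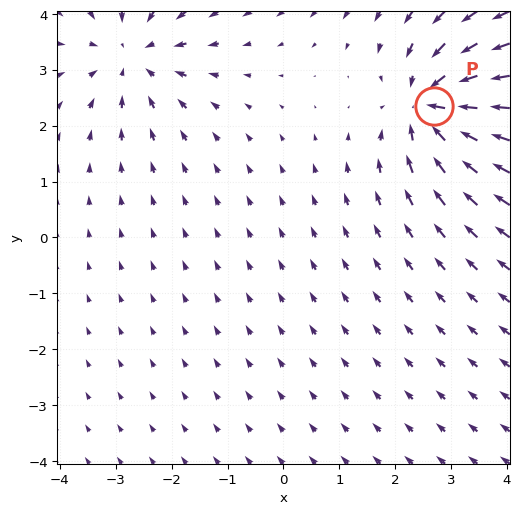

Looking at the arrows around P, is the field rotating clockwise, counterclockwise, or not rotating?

Near P at (2.7, 2.4) the arrows show no circulation. The curl there is ≈0.

not rotating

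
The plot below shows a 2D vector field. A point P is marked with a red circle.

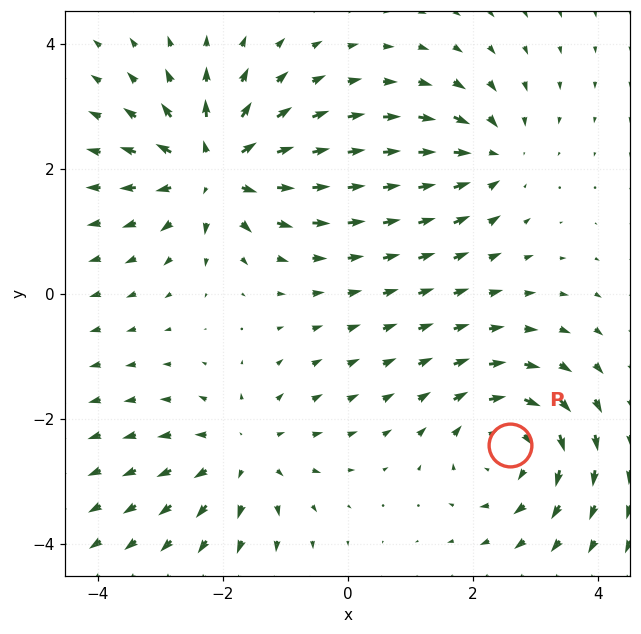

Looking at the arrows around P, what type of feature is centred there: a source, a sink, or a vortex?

vortex

At P (2.6, -2.4) the arrows circulate clockwise. Divergence ≈0, curl about -5 — near-zero divergence with nonzero curl is a vortex.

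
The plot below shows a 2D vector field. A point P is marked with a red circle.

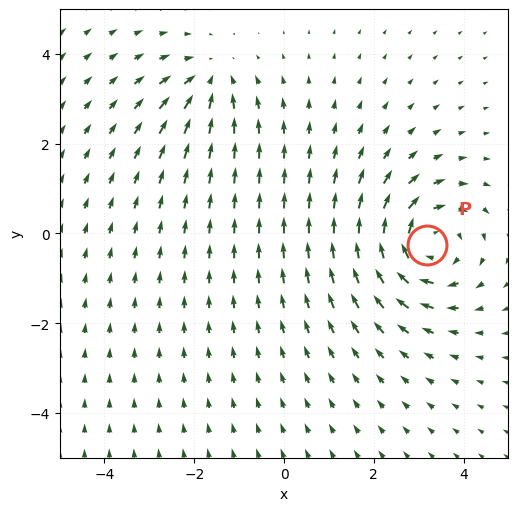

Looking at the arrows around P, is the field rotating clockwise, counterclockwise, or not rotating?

Near P at (3.2, -0.3) the arrows circulate clockwise. The curl (z-component) there is about -4; negative curl means clockwise rotation.

clockwise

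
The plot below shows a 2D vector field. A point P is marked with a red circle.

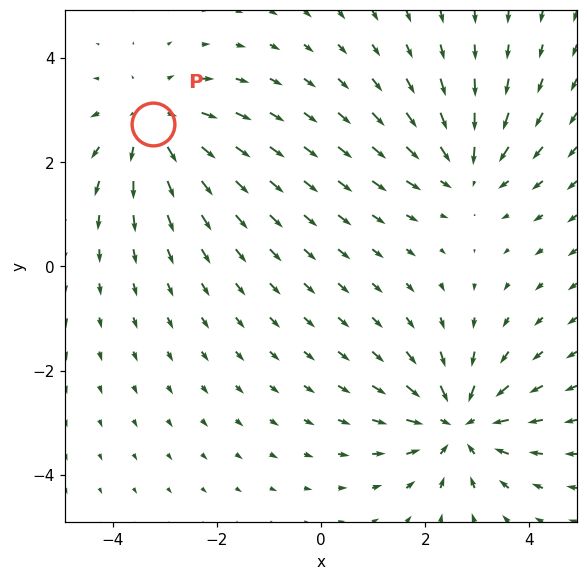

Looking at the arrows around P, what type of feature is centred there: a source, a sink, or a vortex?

source

At P (-3.2, 2.7) the arrows spread outward. Divergence about +3, curl ≈0 — positive divergence with near-zero curl is a source.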